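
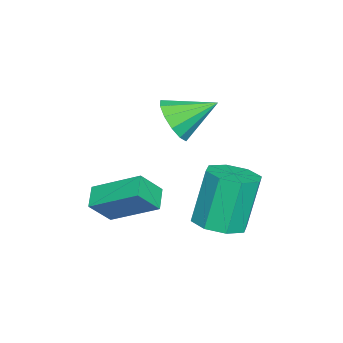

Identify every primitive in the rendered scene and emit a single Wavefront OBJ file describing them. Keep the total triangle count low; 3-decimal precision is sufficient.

v -2.362 -4.092 0.492
v -2.293 -2.45 1.407
v -2.917 -3.589 -0.367
v -2.848 -1.948 0.547
v -1.612 -3.912 0.113
v -1.543 -2.271 1.027
v -2.167 -3.41 -0.747
v -2.098 -1.768 0.168
v -3.387 -1.751 3.379
v -2.549 -1.54 3.547
v -3.853 -0.509 4.141
v -2.665 -1.321 3.118
v -3.011 -1.238 2.772
v -3.475 -1.318 2.618
v -3.912 -1.536 2.707
v -4.182 -1.822 3.008
v -4.199 -2.086 3.428
v -3.959 -2.243 3.832
v -3.537 -2.245 4.092
v -3.067 -2.089 4.126
v -2.699 -1.827 3.923
v -2.89 -0.129 -0.654
v -2.133 0.351 -0.499
v -2.713 0.63 1.469
v -3.47 0.149 1.314
v -2.663 0.75 -0.712
v -3.243 1.029 1.256
v -3.326 0.633 -0.89
v -3.906 0.912 1.077
v -3.734 0.07 -0.931
v -4.313 0.349 1.037
v -3.647 -0.61 -0.809
v -4.227 -0.331 1.159
v -3.117 -1.009 -0.596
v -3.697 -0.73 1.372
v -2.454 -0.892 -0.417
v -3.034 -0.613 1.55
v -2.047 -0.329 -0.377
v -2.626 -0.05 1.591
f 2 4 1
f 5 2 1
f 1 4 3
f 3 5 1
f 2 8 4
f 6 2 5
f 6 8 2
f 4 8 3
f 7 5 3
f 3 8 7
f 7 6 5
f 8 6 7
f 10 9 12
f 10 12 11
f 12 9 13
f 12 13 11
f 13 9 14
f 13 14 11
f 14 9 15
f 14 15 11
f 15 9 16
f 15 16 11
f 16 9 17
f 16 17 11
f 17 9 18
f 17 18 11
f 18 9 19
f 18 19 11
f 19 9 20
f 19 20 11
f 20 9 21
f 20 21 11
f 21 9 10
f 21 10 11
f 23 22 26
f 23 26 24
f 24 26 27
f 24 27 25
f 26 22 28
f 26 28 27
f 27 28 29
f 27 29 25
f 28 22 30
f 28 30 29
f 29 30 31
f 29 31 25
f 30 22 32
f 30 32 31
f 31 32 33
f 31 33 25
f 32 22 34
f 32 34 33
f 33 34 35
f 33 35 25
f 34 22 36
f 34 36 35
f 35 36 37
f 35 37 25
f 36 22 38
f 36 38 37
f 37 38 39
f 37 39 25
f 38 22 23
f 38 23 39
f 39 23 24
f 39 24 25



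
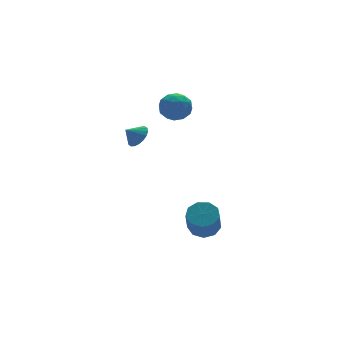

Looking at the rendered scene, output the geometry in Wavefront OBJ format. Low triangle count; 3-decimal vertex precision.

v -0.898 -3.39 -4.492
v -0.201 -2.879 -3.951
v -0.785 -3.778 -2.347
v -1.482 -4.29 -2.888
v -0.799 -2.52 -3.968
v -1.384 -3.42 -2.364
v -1.444 -2.569 -4.231
v -2.028 -3.469 -2.626
v -1.833 -3.002 -4.615
v -2.418 -3.902 -3.011
v -1.785 -3.617 -4.942
v -2.369 -4.516 -3.338
v -1.321 -4.125 -5.059
v -1.906 -5.025 -3.454
v -0.66 -4.29 -4.91
v -1.244 -5.189 -3.306
v -0.11 -4.033 -4.566
v -0.694 -4.933 -2.961
v 0.072 -3.476 -4.187
v -0.513 -4.376 -2.583
v -3.118 0.979 1.55
v -2.634 1.551 1.991
v -3.882 1.101 2.23
v -2.823 1.775 1.738
v -3.071 1.842 1.449
v -3.328 1.738 1.179
v -3.544 1.483 0.982
v -3.675 1.129 0.898
v -3.696 0.745 0.943
v -3.603 0.407 1.108
v -3.413 0.183 1.361
v -3.166 0.116 1.651
v -2.908 0.221 1.921
v -2.693 0.475 2.117
v -2.561 0.83 2.201
v -2.54 1.214 2.156
v -0.73 1.317 4.033
v 0.062 0.563 4.052
v -1.922 0.057 3.688
v -1.13 -0.697 3.707
v -1.428 -0.194 4.631
v -0.691 0.585 4.844
v -1.169 0.035 2.896
v -0.432 0.814 3.109
v -0.209 -0.229 3.349
v -0.369 -0.371 4.421
v -1.491 0.991 3.319
v -1.651 0.849 4.391
v -0.229 1.051 4.073
v -1.631 -0.431 3.667
v -1.806 -0.135 4.211
v -1.341 -0.578 4.222
v -0.672 1.064 4.538
v -0.206 0.621 4.549
v -1.082 0.175 4.89
v -1.654 -0.001 3.191
v -1.188 -0.444 3.202
v -0.519 1.198 3.518
v -0.054 0.755 3.529
v -0.778 0.445 2.85
v 0.077 0.142 3.67
v -0.624 -0.599 3.468
v -0.647 -0.169 2.991
v -0.214 0.289 3.116
v -0.017 0.059 4.301
v -0.718 -0.682 4.098
v -0.893 -0.387 4.641
v -0.46 0.071 4.767
v -0.177 -0.407 3.888
v -1.142 1.302 3.642
v -1.843 0.561 3.439
v -1.4 0.549 2.973
v -0.967 1.007 3.099
v -1.236 1.219 4.272
v -1.937 0.478 4.07
v -1.646 0.331 4.624
v -1.213 0.789 4.749
v -1.683 1.027 3.852
f 2 1 5
f 2 5 3
f 3 5 6
f 3 6 4
f 5 1 7
f 5 7 6
f 6 7 8
f 6 8 4
f 7 1 9
f 7 9 8
f 8 9 10
f 8 10 4
f 9 1 11
f 9 11 10
f 10 11 12
f 10 12 4
f 11 1 13
f 11 13 12
f 12 13 14
f 12 14 4
f 13 1 15
f 13 15 14
f 14 15 16
f 14 16 4
f 15 1 17
f 15 17 16
f 16 17 18
f 16 18 4
f 17 1 19
f 17 19 18
f 18 19 20
f 18 20 4
f 19 1 2
f 19 2 20
f 20 2 3
f 20 3 4
f 22 21 24
f 22 24 23
f 24 21 25
f 24 25 23
f 25 21 26
f 25 26 23
f 26 21 27
f 26 27 23
f 27 21 28
f 27 28 23
f 28 21 29
f 28 29 23
f 29 21 30
f 29 30 23
f 30 21 31
f 30 31 23
f 31 21 32
f 31 32 23
f 32 21 33
f 32 33 23
f 33 21 34
f 33 34 23
f 34 21 35
f 34 35 23
f 35 21 36
f 35 36 23
f 36 21 22
f 36 22 23
f 37 74 53
f 74 48 77
f 53 77 42
f 74 77 53
f 37 53 49
f 53 42 54
f 49 54 38
f 53 54 49
f 37 49 58
f 49 38 59
f 58 59 44
f 49 59 58
f 37 58 70
f 58 44 73
f 70 73 47
f 58 73 70
f 37 70 74
f 70 47 78
f 74 78 48
f 70 78 74
f 38 54 65
f 54 42 68
f 65 68 46
f 54 68 65
f 42 77 55
f 77 48 76
f 55 76 41
f 77 76 55
f 48 78 75
f 78 47 71
f 75 71 39
f 78 71 75
f 47 73 72
f 73 44 60
f 72 60 43
f 73 60 72
f 44 59 64
f 59 38 61
f 64 61 45
f 59 61 64
f 40 66 52
f 66 46 67
f 52 67 41
f 66 67 52
f 40 52 50
f 52 41 51
f 50 51 39
f 52 51 50
f 40 50 57
f 50 39 56
f 57 56 43
f 50 56 57
f 40 57 62
f 57 43 63
f 62 63 45
f 57 63 62
f 40 62 66
f 62 45 69
f 66 69 46
f 62 69 66
f 41 67 55
f 67 46 68
f 55 68 42
f 67 68 55
f 39 51 75
f 51 41 76
f 75 76 48
f 51 76 75
f 43 56 72
f 56 39 71
f 72 71 47
f 56 71 72
f 45 63 64
f 63 43 60
f 64 60 44
f 63 60 64
f 46 69 65
f 69 45 61
f 65 61 38
f 69 61 65



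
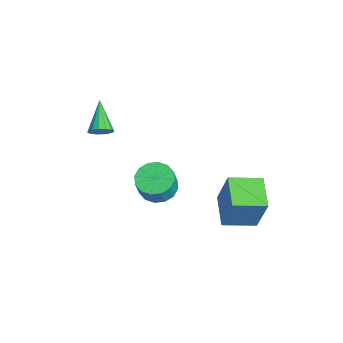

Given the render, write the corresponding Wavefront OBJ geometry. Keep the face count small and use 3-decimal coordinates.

v -1.315 2.817 -1.772
v -0.696 3.159 0.28
v -1.251 4.469 -2.068
v -0.632 4.812 -0.016
v 0.332 2.668 -2.244
v 0.951 3.011 -0.192
v 0.396 4.321 -2.54
v 1.015 4.663 -0.488
v -3.094 -2.291 2.461
v -2.744 -2.109 2.94
v -4.566 -2.089 3.459
v -2.815 -1.84 2.781
v -2.96 -1.691 2.536
v -3.141 -1.703 2.272
v -3.31 -1.873 2.058
v -3.42 -2.155 1.952
v -3.443 -2.473 1.982
v -3.373 -2.743 2.141
v -3.228 -2.892 2.386
v -3.047 -2.88 2.65
v -2.878 -2.71 2.864
v -2.768 -2.428 2.97
v -2.811 0.308 -1.927
v -2.001 -0.02 -2.324
v -1.539 -0.277 -1.169
v -2.349 0.052 -0.773
v -1.92 0.465 -2.249
v -1.458 0.208 -1.094
v -2.078 0.907 -2.087
v -1.616 0.65 -0.932
v -2.432 1.189 -1.883
v -1.97 0.933 -0.728
v -2.888 1.236 -1.691
v -2.426 0.979 -0.536
v -3.323 1.033 -1.562
v -2.862 0.776 -0.407
v -3.621 0.637 -1.531
v -3.159 0.38 -0.376
v -3.702 0.152 -1.606
v -3.24 -0.105 -0.451
v -3.544 -0.29 -1.768
v -3.082 -0.547 -0.613
v -3.19 -0.573 -1.972
v -2.728 -0.829 -0.817
v -2.734 -0.619 -2.164
v -2.272 -0.876 -1.009
v -2.298 -0.416 -2.293
v -1.837 -0.673 -1.138
f 2 4 1
f 5 2 1
f 1 4 3
f 3 5 1
f 2 8 4
f 6 2 5
f 6 8 2
f 4 8 3
f 7 5 3
f 3 8 7
f 7 6 5
f 8 6 7
f 10 9 12
f 10 12 11
f 12 9 13
f 12 13 11
f 13 9 14
f 13 14 11
f 14 9 15
f 14 15 11
f 15 9 16
f 15 16 11
f 16 9 17
f 16 17 11
f 17 9 18
f 17 18 11
f 18 9 19
f 18 19 11
f 19 9 20
f 19 20 11
f 20 9 21
f 20 21 11
f 21 9 22
f 21 22 11
f 22 9 10
f 22 10 11
f 24 23 27
f 24 27 25
f 25 27 28
f 25 28 26
f 27 23 29
f 27 29 28
f 28 29 30
f 28 30 26
f 29 23 31
f 29 31 30
f 30 31 32
f 30 32 26
f 31 23 33
f 31 33 32
f 32 33 34
f 32 34 26
f 33 23 35
f 33 35 34
f 34 35 36
f 34 36 26
f 35 23 37
f 35 37 36
f 36 37 38
f 36 38 26
f 37 23 39
f 37 39 38
f 38 39 40
f 38 40 26
f 39 23 41
f 39 41 40
f 40 41 42
f 40 42 26
f 41 23 43
f 41 43 42
f 42 43 44
f 42 44 26
f 43 23 45
f 43 45 44
f 44 45 46
f 44 46 26
f 45 23 47
f 45 47 46
f 46 47 48
f 46 48 26
f 47 23 24
f 47 24 48
f 48 24 25
f 48 25 26



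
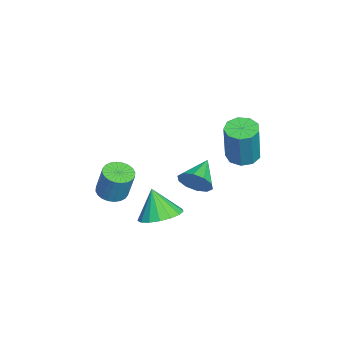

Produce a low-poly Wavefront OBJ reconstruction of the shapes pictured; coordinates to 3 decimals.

v -0.53 0.339 -2.922
v -0.155 0.71 -2.389
v -1.69 0.761 -2.398
v -0.213 0.997 -2.749
v -0.393 1.032 -3.175
v -0.625 0.802 -3.504
v -0.821 0.396 -3.611
v -0.906 -0.032 -3.454
v -0.847 -0.318 -3.094
v -0.668 -0.353 -2.668
v -0.436 -0.124 -2.339
v -0.24 0.283 -2.232
v -1.143 -2.979 -4.045
v -0.573 -3.309 -4.096
v -0.267 -2.99 -2.747
v -0.837 -2.661 -2.695
v -0.501 -3.072 -4.168
v -0.195 -2.753 -2.819
v -0.527 -2.822 -4.222
v -0.221 -2.503 -2.872
v -0.647 -2.595 -4.248
v -0.341 -2.276 -2.899
v -0.842 -2.427 -4.244
v -0.536 -2.108 -2.894
v -1.083 -2.343 -4.209
v -0.777 -2.024 -2.859
v -1.333 -2.356 -4.149
v -1.027 -2.037 -2.799
v -1.554 -2.464 -4.073
v -1.248 -2.145 -2.724
v -1.713 -2.65 -3.993
v -1.407 -2.331 -2.644
v -1.785 -2.887 -3.921
v -1.479 -2.568 -2.572
v -1.759 -3.137 -3.868
v -1.453 -2.818 -2.518
v -1.639 -3.364 -3.841
v -1.333 -3.045 -2.492
v -1.444 -3.532 -3.846
v -1.138 -3.213 -2.496
v -1.203 -3.616 -3.881
v -0.897 -3.297 -2.531
v -0.953 -3.603 -3.941
v -0.647 -3.284 -2.591
v -0.732 -3.495 -4.016
v -0.426 -3.176 -2.667
v -0.023 2.188 -0.837
v 0.438 1.71 -0.985
v 0.965 1.654 0.85
v 0.503 2.132 0.997
v 0.627 2.133 -1.026
v 1.154 2.077 0.809
v 0.513 2.581 -0.979
v 1.04 2.525 0.856
v 0.147 2.846 -0.866
v 0.674 2.789 0.969
v -0.298 2.802 -0.74
v 0.229 2.746 1.095
v -0.615 2.472 -0.659
v -0.088 2.415 1.176
v -0.655 2.008 -0.662
v -0.128 1.952 1.173
v -0.4 1.629 -0.747
v 0.127 1.573 1.088
v 0.032 1.511 -0.874
v 0.559 1.455 0.961
v -0.032 -0.971 -4.566
v 0.839 -0.924 -4.242
v -0.468 -1.349 -3.334
v 0.678 -0.515 -4.174
v 0.354 -0.21 -4.195
v -0.058 -0.08 -4.302
v -0.464 -0.154 -4.468
v -0.771 -0.415 -4.657
v -0.909 -0.803 -4.825
v -0.845 -1.23 -4.934
v -0.596 -1.598 -4.958
v -0.217 -1.822 -4.892
v 0.205 -1.851 -4.752
v 0.572 -1.679 -4.569
v 0.801 -1.344 -4.385
f 2 1 4
f 2 4 3
f 4 1 5
f 4 5 3
f 5 1 6
f 5 6 3
f 6 1 7
f 6 7 3
f 7 1 8
f 7 8 3
f 8 1 9
f 8 9 3
f 9 1 10
f 9 10 3
f 10 1 11
f 10 11 3
f 11 1 12
f 11 12 3
f 12 1 2
f 12 2 3
f 14 13 17
f 14 17 15
f 15 17 18
f 15 18 16
f 17 13 19
f 17 19 18
f 18 19 20
f 18 20 16
f 19 13 21
f 19 21 20
f 20 21 22
f 20 22 16
f 21 13 23
f 21 23 22
f 22 23 24
f 22 24 16
f 23 13 25
f 23 25 24
f 24 25 26
f 24 26 16
f 25 13 27
f 25 27 26
f 26 27 28
f 26 28 16
f 27 13 29
f 27 29 28
f 28 29 30
f 28 30 16
f 29 13 31
f 29 31 30
f 30 31 32
f 30 32 16
f 31 13 33
f 31 33 32
f 32 33 34
f 32 34 16
f 33 13 35
f 33 35 34
f 34 35 36
f 34 36 16
f 35 13 37
f 35 37 36
f 36 37 38
f 36 38 16
f 37 13 39
f 37 39 38
f 38 39 40
f 38 40 16
f 39 13 41
f 39 41 40
f 40 41 42
f 40 42 16
f 41 13 43
f 41 43 42
f 42 43 44
f 42 44 16
f 43 13 45
f 43 45 44
f 44 45 46
f 44 46 16
f 45 13 14
f 45 14 46
f 46 14 15
f 46 15 16
f 48 47 51
f 48 51 49
f 49 51 52
f 49 52 50
f 51 47 53
f 51 53 52
f 52 53 54
f 52 54 50
f 53 47 55
f 53 55 54
f 54 55 56
f 54 56 50
f 55 47 57
f 55 57 56
f 56 57 58
f 56 58 50
f 57 47 59
f 57 59 58
f 58 59 60
f 58 60 50
f 59 47 61
f 59 61 60
f 60 61 62
f 60 62 50
f 61 47 63
f 61 63 62
f 62 63 64
f 62 64 50
f 63 47 65
f 63 65 64
f 64 65 66
f 64 66 50
f 65 47 48
f 65 48 66
f 66 48 49
f 66 49 50
f 68 67 70
f 68 70 69
f 70 67 71
f 70 71 69
f 71 67 72
f 71 72 69
f 72 67 73
f 72 73 69
f 73 67 74
f 73 74 69
f 74 67 75
f 74 75 69
f 75 67 76
f 75 76 69
f 76 67 77
f 76 77 69
f 77 67 78
f 77 78 69
f 78 67 79
f 78 79 69
f 79 67 80
f 79 80 69
f 80 67 81
f 80 81 69
f 81 67 68
f 81 68 69



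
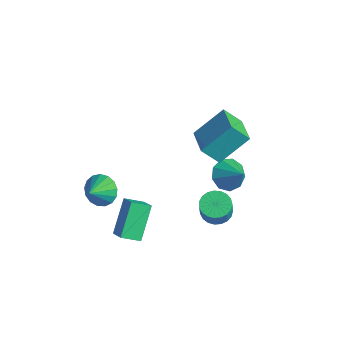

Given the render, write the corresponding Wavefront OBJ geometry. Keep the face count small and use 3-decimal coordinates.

v -1.463 2.729 -0.922
v -0.914 2.424 -1.524
v -0.457 2.791 -0.038
v -0.931 3.018 -1.547
v -1.196 3.478 -1.277
v -1.586 3.587 -0.841
v -1.919 3.294 -0.443
v -2.037 2.738 -0.269
v -1.887 2.177 -0.401
v -1.539 1.875 -0.776
v -1.154 1.972 -1.22
v -0.857 -2.84 -1.557
v -1.248 -3.626 -1.144
v -1.561 -1.793 -0.232
v -1.952 -2.578 0.182
v -0.068 -2.962 -1.042
v -0.459 -3.747 -0.628
v -0.772 -1.914 0.284
v -1.163 -2.7 0.697
v 0.711 0.472 -0.281
v 1.323 0.84 -0.373
v 1.641 0.557 0.609
v 1.029 0.188 0.701
v 1.142 1.048 -0.254
v 1.46 0.764 0.727
v 0.887 1.156 -0.141
v 1.205 0.872 0.841
v 0.602 1.145 -0.051
v 0.92 0.862 0.931
v 0.335 1.018 -0.001
v 0.653 0.735 0.98
v 0.134 0.797 0
v 0.452 0.514 0.982
v 0.032 0.52 -0.047
v 0.35 0.236 0.935
v 0.047 0.234 -0.134
v 0.365 -0.05 0.847
v 0.178 -0.011 -0.247
v 0.496 -0.294 0.734
v 0.4 -0.172 -0.366
v 0.718 -0.456 0.616
v 0.677 -0.222 -0.47
v 0.995 -0.506 0.512
v 0.959 -0.152 -0.541
v 1.277 -0.435 0.44
v 1.198 0.026 -0.567
v 1.516 -0.258 0.414
v 1.353 0.281 -0.544
v 1.671 -0.003 0.438
v 1.397 0.569 -0.475
v 1.715 0.285 0.506
v -4.014 -2.461 -1.154
v -3.729 -2.849 -1.854
v -3.686 -3.279 -0.566
v -3.411 -2.63 -1.728
v -3.23 -2.373 -1.47
v -3.229 -2.135 -1.14
v -3.408 -1.972 -0.813
v -3.726 -1.921 -0.564
v -4.11 -1.994 -0.45
v -4.472 -2.173 -0.498
v -4.729 -2.419 -0.696
v -4.822 -2.674 -0.999
v -4.731 -2.88 -1.337
v -4.475 -2.99 -1.634
v -4.113 -2.979 -1.82
v -0.343 0.374 3.309
v -0.004 1.724 4.527
v -1.764 0.997 3.013
v -1.425 2.348 4.231
v 0.125 1.032 2.449
v 0.464 2.383 3.667
v -1.296 1.656 2.153
v -0.957 3.006 3.371
f 2 1 4
f 2 4 3
f 4 1 5
f 4 5 3
f 5 1 6
f 5 6 3
f 6 1 7
f 6 7 3
f 7 1 8
f 7 8 3
f 8 1 9
f 8 9 3
f 9 1 10
f 9 10 3
f 10 1 11
f 10 11 3
f 11 1 2
f 11 2 3
f 13 15 12
f 16 13 12
f 12 15 14
f 14 16 12
f 13 19 15
f 17 13 16
f 17 19 13
f 15 19 14
f 18 16 14
f 14 19 18
f 18 17 16
f 19 17 18
f 21 20 24
f 21 24 22
f 22 24 25
f 22 25 23
f 24 20 26
f 24 26 25
f 25 26 27
f 25 27 23
f 26 20 28
f 26 28 27
f 27 28 29
f 27 29 23
f 28 20 30
f 28 30 29
f 29 30 31
f 29 31 23
f 30 20 32
f 30 32 31
f 31 32 33
f 31 33 23
f 32 20 34
f 32 34 33
f 33 34 35
f 33 35 23
f 34 20 36
f 34 36 35
f 35 36 37
f 35 37 23
f 36 20 38
f 36 38 37
f 37 38 39
f 37 39 23
f 38 20 40
f 38 40 39
f 39 40 41
f 39 41 23
f 40 20 42
f 40 42 41
f 41 42 43
f 41 43 23
f 42 20 44
f 42 44 43
f 43 44 45
f 43 45 23
f 44 20 46
f 44 46 45
f 45 46 47
f 45 47 23
f 46 20 48
f 46 48 47
f 47 48 49
f 47 49 23
f 48 20 50
f 48 50 49
f 49 50 51
f 49 51 23
f 50 20 21
f 50 21 51
f 51 21 22
f 51 22 23
f 53 52 55
f 53 55 54
f 55 52 56
f 55 56 54
f 56 52 57
f 56 57 54
f 57 52 58
f 57 58 54
f 58 52 59
f 58 59 54
f 59 52 60
f 59 60 54
f 60 52 61
f 60 61 54
f 61 52 62
f 61 62 54
f 62 52 63
f 62 63 54
f 63 52 64
f 63 64 54
f 64 52 65
f 64 65 54
f 65 52 66
f 65 66 54
f 66 52 53
f 66 53 54
f 68 70 67
f 71 68 67
f 67 70 69
f 69 71 67
f 68 74 70
f 72 68 71
f 72 74 68
f 70 74 69
f 73 71 69
f 69 74 73
f 73 72 71
f 74 72 73



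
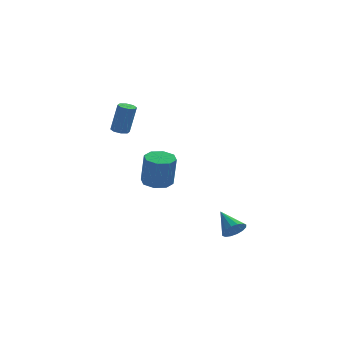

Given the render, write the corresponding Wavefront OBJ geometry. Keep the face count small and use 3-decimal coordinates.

v -1.849 1.842 2.798
v -1.469 2.185 2.707
v -1.07 2.201 4.452
v -1.451 1.858 4.542
v -1.817 2.361 2.785
v -1.419 2.377 4.53
v -2.185 2.233 2.87
v -1.786 2.249 4.615
v -2.355 1.876 2.913
v -1.957 1.892 4.658
v -2.23 1.499 2.888
v -1.831 1.515 4.633
v -1.881 1.323 2.81
v -1.483 1.339 4.555
v -1.514 1.451 2.725
v -1.115 1.467 4.47
v -1.343 1.808 2.682
v -0.945 1.824 4.427
v 0.319 3.034 -1.736
v 1.135 3.413 -1.751
v 1.277 3.186 0.16
v 0.461 2.806 0.176
v 0.632 3.874 -1.659
v 0.773 3.647 0.252
v -0.054 3.843 -1.612
v 0.087 3.616 0.299
v -0.522 3.338 -1.637
v -0.381 3.111 0.274
v -0.497 2.654 -1.72
v -0.355 2.427 0.191
v 0.007 2.193 -1.812
v 0.148 1.966 0.099
v 0.693 2.224 -1.859
v 0.834 1.997 0.052
v 1.161 2.729 -1.834
v 1.302 2.502 0.077
v 3.696 -1.323 -3.61
v 4.123 -1.522 -3.053
v 3.204 -0.077 -2.79
v 4.339 -1.296 -3.266
v 4.382 -1.078 -3.571
v 4.242 -0.925 -3.887
v 3.955 -0.879 -4.129
v 3.599 -0.951 -4.231
v 3.268 -1.123 -4.168
v 3.053 -1.349 -3.955
v 3.009 -1.567 -3.65
v 3.149 -1.72 -3.334
v 3.436 -1.766 -3.092
v 3.792 -1.694 -2.989
f 2 1 5
f 2 5 3
f 3 5 6
f 3 6 4
f 5 1 7
f 5 7 6
f 6 7 8
f 6 8 4
f 7 1 9
f 7 9 8
f 8 9 10
f 8 10 4
f 9 1 11
f 9 11 10
f 10 11 12
f 10 12 4
f 11 1 13
f 11 13 12
f 12 13 14
f 12 14 4
f 13 1 15
f 13 15 14
f 14 15 16
f 14 16 4
f 15 1 17
f 15 17 16
f 16 17 18
f 16 18 4
f 17 1 2
f 17 2 18
f 18 2 3
f 18 3 4
f 20 19 23
f 20 23 21
f 21 23 24
f 21 24 22
f 23 19 25
f 23 25 24
f 24 25 26
f 24 26 22
f 25 19 27
f 25 27 26
f 26 27 28
f 26 28 22
f 27 19 29
f 27 29 28
f 28 29 30
f 28 30 22
f 29 19 31
f 29 31 30
f 30 31 32
f 30 32 22
f 31 19 33
f 31 33 32
f 32 33 34
f 32 34 22
f 33 19 35
f 33 35 34
f 34 35 36
f 34 36 22
f 35 19 20
f 35 20 36
f 36 20 21
f 36 21 22
f 38 37 40
f 38 40 39
f 40 37 41
f 40 41 39
f 41 37 42
f 41 42 39
f 42 37 43
f 42 43 39
f 43 37 44
f 43 44 39
f 44 37 45
f 44 45 39
f 45 37 46
f 45 46 39
f 46 37 47
f 46 47 39
f 47 37 48
f 47 48 39
f 48 37 49
f 48 49 39
f 49 37 50
f 49 50 39
f 50 37 38
f 50 38 39



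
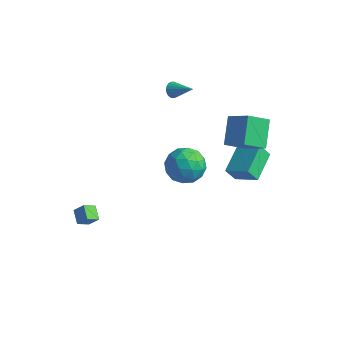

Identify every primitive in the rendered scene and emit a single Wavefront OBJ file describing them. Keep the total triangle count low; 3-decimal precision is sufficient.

v 2.577 -0.76 1.189
v 3.396 -1.376 1.79
v 1.244 -1.284 2.47
v 2.063 -1.9 3.071
v 2.108 -0.713 3.053
v 2.932 -0.389 2.26
v 1.708 -2.271 2
v 2.532 -1.947 1.207
v 2.859 -2.31 2.291
v 3.106 -1.347 2.941
v 1.534 -1.313 1.319
v 1.781 -0.35 1.969
v 3.104 -1.022 1.377
v 1.536 -1.638 2.883
v 1.563 -0.94 2.872
v 2.044 -1.302 3.225
v 2.831 -0.442 1.654
v 3.313 -0.804 2.007
v 2.555 -0.414 2.749
v 1.327 -1.856 2.253
v 1.809 -2.218 2.606
v 2.596 -1.358 1.035
v 3.077 -1.72 1.388
v 2.085 -2.246 1.511
v 3.27 -1.933 2.024
v 2.486 -2.241 2.778
v 2.277 -2.459 2.148
v 2.762 -2.269 1.682
v 3.415 -1.367 2.407
v 2.631 -1.675 3.16
v 2.657 -0.977 3.149
v 3.142 -0.787 2.684
v 3.099 -1.916 2.701
v 2.009 -0.985 1.1
v 1.225 -1.293 1.853
v 1.498 -1.873 1.576
v 1.983 -1.683 1.111
v 2.154 -0.419 1.482
v 1.37 -0.727 2.236
v 1.878 -0.391 2.578
v 2.363 -0.201 2.112
v 1.541 -0.744 1.559
v 4.078 2.282 -0.679
v 3.762 4.114 -0.091
v 2.631 2.28 -1.452
v 2.315 4.112 -0.863
v 4.525 2.628 -1.517
v 4.209 4.46 -0.928
v 3.078 2.626 -2.289
v 2.762 4.458 -1.701
v -2.512 -4.675 -3.139
v -3.145 -4.106 -2.763
v -2.209 -4.017 -3.622
v -2.842 -3.449 -3.246
v -1.958 -4.471 -2.514
v -2.591 -3.903 -2.138
v -1.655 -3.814 -2.997
v -2.288 -3.245 -2.621
v 4.236 1.513 2.608
v 3.651 2.849 3.73
v 2.804 1.8 1.521
v 2.22 3.136 2.643
v 5.02 2.504 1.837
v 4.436 3.84 2.959
v 3.589 2.791 0.75
v 3.004 4.127 1.872
v -1.444 3.241 2.981
v -1.223 2.924 2.604
v -0.116 3.219 3.779
v -1.173 3.129 2.527
v -1.17 3.353 2.529
v -1.215 3.558 2.609
v -1.299 3.709 2.753
v -1.408 3.778 2.936
v -1.524 3.755 3.127
v -1.625 3.642 3.293
v -1.696 3.461 3.405
v -1.722 3.241 3.443
v -1.701 3.022 3.402
v -1.635 2.84 3.287
v -1.536 2.728 3.12
v -1.422 2.704 2.928
v -1.311 2.773 2.746
f 1 38 17
f 38 12 41
f 17 41 6
f 38 41 17
f 1 17 13
f 17 6 18
f 13 18 2
f 17 18 13
f 1 13 22
f 13 2 23
f 22 23 8
f 13 23 22
f 1 22 34
f 22 8 37
f 34 37 11
f 22 37 34
f 1 34 38
f 34 11 42
f 38 42 12
f 34 42 38
f 2 18 29
f 18 6 32
f 29 32 10
f 18 32 29
f 6 41 19
f 41 12 40
f 19 40 5
f 41 40 19
f 12 42 39
f 42 11 35
f 39 35 3
f 42 35 39
f 11 37 36
f 37 8 24
f 36 24 7
f 37 24 36
f 8 23 28
f 23 2 25
f 28 25 9
f 23 25 28
f 4 30 16
f 30 10 31
f 16 31 5
f 30 31 16
f 4 16 14
f 16 5 15
f 14 15 3
f 16 15 14
f 4 14 21
f 14 3 20
f 21 20 7
f 14 20 21
f 4 21 26
f 21 7 27
f 26 27 9
f 21 27 26
f 4 26 30
f 26 9 33
f 30 33 10
f 26 33 30
f 5 31 19
f 31 10 32
f 19 32 6
f 31 32 19
f 3 15 39
f 15 5 40
f 39 40 12
f 15 40 39
f 7 20 36
f 20 3 35
f 36 35 11
f 20 35 36
f 9 27 28
f 27 7 24
f 28 24 8
f 27 24 28
f 10 33 29
f 33 9 25
f 29 25 2
f 33 25 29
f 44 46 43
f 47 44 43
f 43 46 45
f 45 47 43
f 44 50 46
f 48 44 47
f 48 50 44
f 46 50 45
f 49 47 45
f 45 50 49
f 49 48 47
f 50 48 49
f 52 54 51
f 55 52 51
f 51 54 53
f 53 55 51
f 52 58 54
f 56 52 55
f 56 58 52
f 54 58 53
f 57 55 53
f 53 58 57
f 57 56 55
f 58 56 57
f 60 62 59
f 63 60 59
f 59 62 61
f 61 63 59
f 60 66 62
f 64 60 63
f 64 66 60
f 62 66 61
f 65 63 61
f 61 66 65
f 65 64 63
f 66 64 65
f 68 67 70
f 68 70 69
f 70 67 71
f 70 71 69
f 71 67 72
f 71 72 69
f 72 67 73
f 72 73 69
f 73 67 74
f 73 74 69
f 74 67 75
f 74 75 69
f 75 67 76
f 75 76 69
f 76 67 77
f 76 77 69
f 77 67 78
f 77 78 69
f 78 67 79
f 78 79 69
f 79 67 80
f 79 80 69
f 80 67 81
f 80 81 69
f 81 67 82
f 81 82 69
f 82 67 83
f 82 83 69
f 83 67 68
f 83 68 69



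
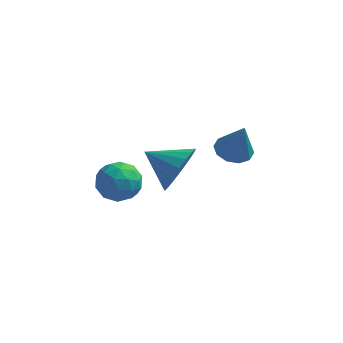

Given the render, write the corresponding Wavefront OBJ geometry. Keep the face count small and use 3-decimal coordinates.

v 2.014 3.118 -1.262
v 2.704 3.283 -1.433
v 2.446 2.802 0.182
v 2.502 3.66 -1.29
v 2.113 3.83 -1.136
v 1.686 3.728 -1.03
v 1.385 3.393 -1.013
v 1.323 2.953 -1.091
v 1.526 2.576 -1.234
v 1.914 2.406 -1.388
v 2.341 2.508 -1.493
v 2.643 2.843 -1.51
v -0.982 -0.531 -0.936
v -0.337 -1.083 -0.866
v -1.603 -1.117 0.146
v -0.958 -1.669 0.216
v -0.836 -0.846 0.397
v -0.452 -0.484 -0.271
v -1.488 -1.716 -0.449
v -1.104 -1.354 -1.117
v -0.65 -1.815 -0.564
v -0.247 -1.278 -0.041
v -1.693 -0.922 -0.679
v -1.29 -0.385 -0.156
v -0.605 -0.755 -0.996
v -1.335 -1.445 0.276
v -1.263 -0.961 0.382
v -0.884 -1.285 0.424
v -0.673 -0.403 -0.646
v -0.294 -0.728 -0.605
v -0.587 -0.588 0.137
v -1.646 -1.472 -0.115
v -1.267 -1.797 -0.074
v -1.056 -0.915 -1.144
v -0.677 -1.239 -1.102
v -1.353 -1.612 -0.857
v -0.41 -1.51 -0.777
v -0.775 -1.855 -0.141
v -1.086 -1.883 -0.532
v -0.861 -1.67 -0.925
v -0.173 -1.194 -0.47
v -0.538 -1.539 0.166
v -0.466 -1.055 0.272
v -0.24 -0.842 -0.121
v -0.357 -1.625 -0.293
v -1.402 -0.661 -0.886
v -1.767 -1.006 -0.25
v -1.7 -1.358 -0.599
v -1.474 -1.145 -0.992
v -1.165 -0.345 -0.579
v -1.53 -0.69 0.057
v -1.079 -0.53 0.205
v -0.854 -0.317 -0.188
v -1.583 -0.575 -0.427
v 0.538 1.277 -1.254
v 0.955 1.764 -0.436
v -0.778 1.483 -0.706
v 0.884 2.109 -0.736
v 0.744 2.29 -1.138
v 0.564 2.27 -1.564
v 0.378 2.053 -1.928
v 0.224 1.682 -2.159
v 0.132 1.232 -2.211
v 0.12 0.79 -2.073
v 0.191 0.445 -1.773
v 0.331 0.265 -1.37
v 0.512 0.285 -0.945
v 0.698 0.501 -0.58
v 0.852 0.872 -0.35
v 0.944 1.323 -0.298
f 2 1 4
f 2 4 3
f 4 1 5
f 4 5 3
f 5 1 6
f 5 6 3
f 6 1 7
f 6 7 3
f 7 1 8
f 7 8 3
f 8 1 9
f 8 9 3
f 9 1 10
f 9 10 3
f 10 1 11
f 10 11 3
f 11 1 12
f 11 12 3
f 12 1 2
f 12 2 3
f 13 50 29
f 50 24 53
f 29 53 18
f 50 53 29
f 13 29 25
f 29 18 30
f 25 30 14
f 29 30 25
f 13 25 34
f 25 14 35
f 34 35 20
f 25 35 34
f 13 34 46
f 34 20 49
f 46 49 23
f 34 49 46
f 13 46 50
f 46 23 54
f 50 54 24
f 46 54 50
f 14 30 41
f 30 18 44
f 41 44 22
f 30 44 41
f 18 53 31
f 53 24 52
f 31 52 17
f 53 52 31
f 24 54 51
f 54 23 47
f 51 47 15
f 54 47 51
f 23 49 48
f 49 20 36
f 48 36 19
f 49 36 48
f 20 35 40
f 35 14 37
f 40 37 21
f 35 37 40
f 16 42 28
f 42 22 43
f 28 43 17
f 42 43 28
f 16 28 26
f 28 17 27
f 26 27 15
f 28 27 26
f 16 26 33
f 26 15 32
f 33 32 19
f 26 32 33
f 16 33 38
f 33 19 39
f 38 39 21
f 33 39 38
f 16 38 42
f 38 21 45
f 42 45 22
f 38 45 42
f 17 43 31
f 43 22 44
f 31 44 18
f 43 44 31
f 15 27 51
f 27 17 52
f 51 52 24
f 27 52 51
f 19 32 48
f 32 15 47
f 48 47 23
f 32 47 48
f 21 39 40
f 39 19 36
f 40 36 20
f 39 36 40
f 22 45 41
f 45 21 37
f 41 37 14
f 45 37 41
f 56 55 58
f 56 58 57
f 58 55 59
f 58 59 57
f 59 55 60
f 59 60 57
f 60 55 61
f 60 61 57
f 61 55 62
f 61 62 57
f 62 55 63
f 62 63 57
f 63 55 64
f 63 64 57
f 64 55 65
f 64 65 57
f 65 55 66
f 65 66 57
f 66 55 67
f 66 67 57
f 67 55 68
f 67 68 57
f 68 55 69
f 68 69 57
f 69 55 70
f 69 70 57
f 70 55 56
f 70 56 57



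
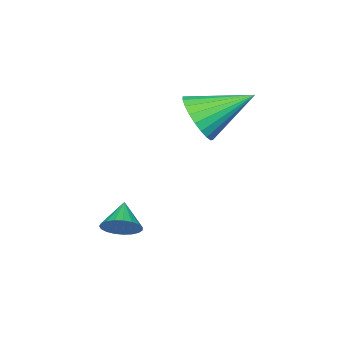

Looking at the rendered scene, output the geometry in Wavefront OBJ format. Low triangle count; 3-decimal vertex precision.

v -2.564 -2.357 3.319
v -1.829 -1.867 3.575
v -3.696 -1.143 4.241
v -1.913 -1.709 3.264
v -2.097 -1.65 2.961
v -2.351 -1.699 2.712
v -2.638 -1.848 2.556
v -2.914 -2.075 2.516
v -3.136 -2.344 2.599
v -3.271 -2.616 2.791
v -3.298 -2.848 3.063
v -3.214 -3.006 3.374
v -3.03 -3.065 3.677
v -2.776 -3.016 3.925
v -2.489 -2.867 4.081
v -2.213 -2.64 4.121
v -1.991 -2.37 4.039
v -1.856 -2.099 3.847
v 0.433 -2.723 -0.085
v 0.801 -2.647 0.42
v -0.253 -3.197 0.485
v 0.655 -2.429 0.426
v 0.471 -2.262 0.343
v 0.28 -2.175 0.186
v 0.115 -2.183 -0.018
v 0.006 -2.284 -0.233
v -0.03 -2.461 -0.423
v 0.014 -2.683 -0.555
v 0.131 -2.912 -0.605
v 0.299 -3.109 -0.566
v 0.491 -3.238 -0.443
v 0.673 -3.279 -0.259
v 0.813 -3.224 -0.044
v 0.887 -3.082 0.163
v 0.883 -2.878 0.327
f 2 1 4
f 2 4 3
f 4 1 5
f 4 5 3
f 5 1 6
f 5 6 3
f 6 1 7
f 6 7 3
f 7 1 8
f 7 8 3
f 8 1 9
f 8 9 3
f 9 1 10
f 9 10 3
f 10 1 11
f 10 11 3
f 11 1 12
f 11 12 3
f 12 1 13
f 12 13 3
f 13 1 14
f 13 14 3
f 14 1 15
f 14 15 3
f 15 1 16
f 15 16 3
f 16 1 17
f 16 17 3
f 17 1 18
f 17 18 3
f 18 1 2
f 18 2 3
f 20 19 22
f 20 22 21
f 22 19 23
f 22 23 21
f 23 19 24
f 23 24 21
f 24 19 25
f 24 25 21
f 25 19 26
f 25 26 21
f 26 19 27
f 26 27 21
f 27 19 28
f 27 28 21
f 28 19 29
f 28 29 21
f 29 19 30
f 29 30 21
f 30 19 31
f 30 31 21
f 31 19 32
f 31 32 21
f 32 19 33
f 32 33 21
f 33 19 34
f 33 34 21
f 34 19 35
f 34 35 21
f 35 19 20
f 35 20 21



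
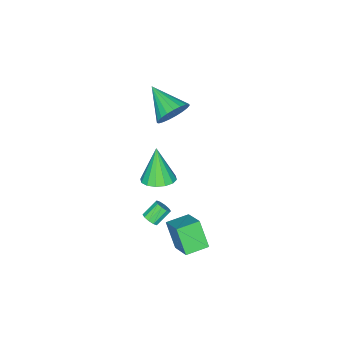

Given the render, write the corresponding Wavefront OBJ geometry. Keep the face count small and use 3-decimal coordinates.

v -3.746 -2.767 2.875
v -3.337 -2.401 3.77
v -4.174 -4.613 3.825
v -3.756 -2.285 3.808
v -4.173 -2.252 3.684
v -4.517 -2.308 3.42
v -4.727 -2.443 3.062
v -4.767 -2.635 2.672
v -4.631 -2.849 2.316
v -4.342 -3.049 2.058
v -3.95 -3.201 1.941
v -3.522 -3.277 1.985
v -3.133 -3.265 2.183
v -2.85 -3.167 2.501
v -2.722 -3 2.883
v -2.771 -2.793 3.264
v -2.989 -2.581 3.578
v 1.185 2.846 -0.416
v 0.888 1.992 0.964
v 1.887 4.11 0.517
v 1.59 3.256 1.897
v 2.33 2.284 -0.517
v 2.033 1.43 0.863
v 3.032 3.548 0.416
v 2.735 2.694 1.796
v 2.458 0.745 1.008
v 2.802 0.931 1.319
v 2.046 1.182 2.004
v 1.702 0.995 1.692
v 2.708 1.159 1.132
v 1.953 1.41 1.817
v 2.519 1.229 0.898
v 1.764 1.479 1.583
v 2.307 1.113 0.706
v 1.551 1.364 1.39
v 2.152 0.857 0.629
v 1.396 1.108 1.313
v 2.114 0.558 0.696
v 1.358 0.809 1.381
v 2.207 0.33 0.883
v 1.452 0.581 1.568
v 2.396 0.261 1.117
v 1.641 0.511 1.802
v 2.609 0.376 1.31
v 1.853 0.627 1.994
v 2.764 0.632 1.387
v 2.008 0.883 2.071
v 0.964 0.081 2.801
v 1.731 0.532 3.105
v 0.496 -0.441 4.759
v 1.378 0.867 3.109
v 0.914 0.991 3.031
v 0.463 0.871 2.891
v 0.147 0.54 2.727
v 0.05 0.085 2.583
v 0.198 -0.37 2.497
v 0.551 -0.705 2.493
v 1.015 -0.829 2.571
v 1.465 -0.709 2.71
v 1.782 -0.378 2.874
v 1.879 0.077 3.019
f 2 1 4
f 2 4 3
f 4 1 5
f 4 5 3
f 5 1 6
f 5 6 3
f 6 1 7
f 6 7 3
f 7 1 8
f 7 8 3
f 8 1 9
f 8 9 3
f 9 1 10
f 9 10 3
f 10 1 11
f 10 11 3
f 11 1 12
f 11 12 3
f 12 1 13
f 12 13 3
f 13 1 14
f 13 14 3
f 14 1 15
f 14 15 3
f 15 1 16
f 15 16 3
f 16 1 17
f 16 17 3
f 17 1 2
f 17 2 3
f 19 21 18
f 22 19 18
f 18 21 20
f 20 22 18
f 19 25 21
f 23 19 22
f 23 25 19
f 21 25 20
f 24 22 20
f 20 25 24
f 24 23 22
f 25 23 24
f 27 26 30
f 27 30 28
f 28 30 31
f 28 31 29
f 30 26 32
f 30 32 31
f 31 32 33
f 31 33 29
f 32 26 34
f 32 34 33
f 33 34 35
f 33 35 29
f 34 26 36
f 34 36 35
f 35 36 37
f 35 37 29
f 36 26 38
f 36 38 37
f 37 38 39
f 37 39 29
f 38 26 40
f 38 40 39
f 39 40 41
f 39 41 29
f 40 26 42
f 40 42 41
f 41 42 43
f 41 43 29
f 42 26 44
f 42 44 43
f 43 44 45
f 43 45 29
f 44 26 46
f 44 46 45
f 45 46 47
f 45 47 29
f 46 26 27
f 46 27 47
f 47 27 28
f 47 28 29
f 49 48 51
f 49 51 50
f 51 48 52
f 51 52 50
f 52 48 53
f 52 53 50
f 53 48 54
f 53 54 50
f 54 48 55
f 54 55 50
f 55 48 56
f 55 56 50
f 56 48 57
f 56 57 50
f 57 48 58
f 57 58 50
f 58 48 59
f 58 59 50
f 59 48 60
f 59 60 50
f 60 48 61
f 60 61 50
f 61 48 49
f 61 49 50



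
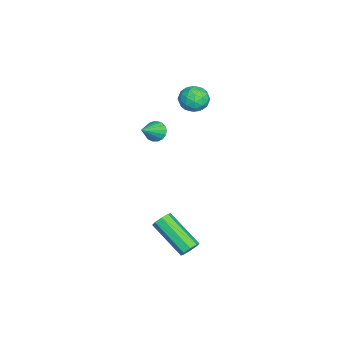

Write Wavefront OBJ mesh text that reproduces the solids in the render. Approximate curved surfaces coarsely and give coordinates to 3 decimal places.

v -2.283 3.979 3.496
v -1.812 3.376 3.232
v -3.308 3.164 3.528
v -2.837 2.561 3.264
v -2.732 2.86 4.009
v -2.098 3.364 3.989
v -3.022 3.176 2.771
v -2.388 3.68 2.751
v -2.268 2.88 2.784
v -2.089 2.685 3.549
v -3.031 3.855 3.211
v -2.852 3.66 3.976
v -1.958 3.749 3.361
v -3.162 2.791 3.399
v -3.101 2.967 3.837
v -2.823 2.612 3.682
v -2.126 3.742 3.806
v -1.849 3.388 3.651
v -2.39 3.085 4.108
v -3.271 3.152 3.109
v -2.994 2.798 2.954
v -2.297 3.928 3.078
v -2.019 3.573 2.923
v -2.73 3.455 2.652
v -1.949 3.103 2.943
v -2.551 2.624 2.962
v -2.66 2.985 2.672
v -2.287 3.281 2.66
v -1.843 2.989 3.392
v -2.446 2.509 3.411
v -2.384 2.685 3.849
v -2.012 2.982 3.837
v -2.112 2.697 3.129
v -2.674 4.031 3.349
v -3.277 3.551 3.368
v -3.108 3.558 2.923
v -2.736 3.855 2.911
v -2.569 3.916 3.798
v -3.171 3.437 3.817
v -2.833 3.259 4.1
v -2.46 3.555 4.088
v -3.008 3.843 3.631
v 0.894 1.893 3.435
v 1.214 1.797 2.961
v 1.946 1.387 4.245
v 1.281 2.056 3.035
v 1.26 2.277 3.201
v 1.155 2.411 3.42
v 0.99 2.426 3.643
v 0.803 2.318 3.819
v 0.638 2.113 3.906
v 0.531 1.858 3.885
v 0.507 1.611 3.762
v 0.572 1.428 3.563
v 0.711 1.352 3.335
v 0.892 1.399 3.13
v 1.074 1.56 2.995
v 4.032 3.874 -2.262
v 4.327 3.489 -2.475
v 3.262 2.041 -1.332
v 2.968 2.426 -1.118
v 4.489 3.638 -2.135
v 3.425 2.19 -0.992
v 4.384 3.925 -1.869
v 3.32 2.477 -0.726
v 4.073 4.183 -1.833
v 3.008 2.735 -0.689
v 3.738 4.259 -2.048
v 2.673 2.811 -0.905
v 3.575 4.11 -2.388
v 2.511 2.662 -1.245
v 3.68 3.823 -2.654
v 2.616 2.375 -1.511
v 3.992 3.565 -2.691
v 2.927 2.117 -1.547
f 1 38 17
f 38 12 41
f 17 41 6
f 38 41 17
f 1 17 13
f 17 6 18
f 13 18 2
f 17 18 13
f 1 13 22
f 13 2 23
f 22 23 8
f 13 23 22
f 1 22 34
f 22 8 37
f 34 37 11
f 22 37 34
f 1 34 38
f 34 11 42
f 38 42 12
f 34 42 38
f 2 18 29
f 18 6 32
f 29 32 10
f 18 32 29
f 6 41 19
f 41 12 40
f 19 40 5
f 41 40 19
f 12 42 39
f 42 11 35
f 39 35 3
f 42 35 39
f 11 37 36
f 37 8 24
f 36 24 7
f 37 24 36
f 8 23 28
f 23 2 25
f 28 25 9
f 23 25 28
f 4 30 16
f 30 10 31
f 16 31 5
f 30 31 16
f 4 16 14
f 16 5 15
f 14 15 3
f 16 15 14
f 4 14 21
f 14 3 20
f 21 20 7
f 14 20 21
f 4 21 26
f 21 7 27
f 26 27 9
f 21 27 26
f 4 26 30
f 26 9 33
f 30 33 10
f 26 33 30
f 5 31 19
f 31 10 32
f 19 32 6
f 31 32 19
f 3 15 39
f 15 5 40
f 39 40 12
f 15 40 39
f 7 20 36
f 20 3 35
f 36 35 11
f 20 35 36
f 9 27 28
f 27 7 24
f 28 24 8
f 27 24 28
f 10 33 29
f 33 9 25
f 29 25 2
f 33 25 29
f 44 43 46
f 44 46 45
f 46 43 47
f 46 47 45
f 47 43 48
f 47 48 45
f 48 43 49
f 48 49 45
f 49 43 50
f 49 50 45
f 50 43 51
f 50 51 45
f 51 43 52
f 51 52 45
f 52 43 53
f 52 53 45
f 53 43 54
f 53 54 45
f 54 43 55
f 54 55 45
f 55 43 56
f 55 56 45
f 56 43 57
f 56 57 45
f 57 43 44
f 57 44 45
f 59 58 62
f 59 62 60
f 60 62 63
f 60 63 61
f 62 58 64
f 62 64 63
f 63 64 65
f 63 65 61
f 64 58 66
f 64 66 65
f 65 66 67
f 65 67 61
f 66 58 68
f 66 68 67
f 67 68 69
f 67 69 61
f 68 58 70
f 68 70 69
f 69 70 71
f 69 71 61
f 70 58 72
f 70 72 71
f 71 72 73
f 71 73 61
f 72 58 74
f 72 74 73
f 73 74 75
f 73 75 61
f 74 58 59
f 74 59 75
f 75 59 60
f 75 60 61



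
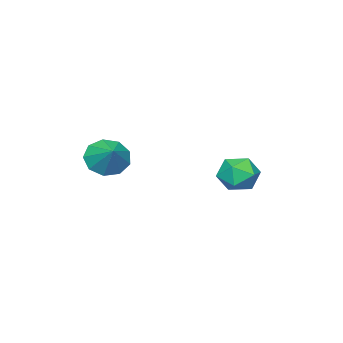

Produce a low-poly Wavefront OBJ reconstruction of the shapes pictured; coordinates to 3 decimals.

v 1.912 -2.851 -1.917
v 2.731 -3.108 -2.368
v 2.628 -1.929 -1.143
v 2.44 -2.608 -2.694
v 1.902 -2.222 -2.656
v 1.368 -2.13 -2.272
v 1.089 -2.375 -1.722
v 1.195 -2.843 -1.264
v 1.637 -3.314 -1.111
v 2.207 -3.569 -1.335
v 2.639 -3.487 -1.832
v -3.036 0.768 -3.513
v -2.379 0.231 -4.06
v -4.021 -0.531 -3.42
v -3.364 -1.068 -3.967
v -3.128 -0.788 -3.026
v -2.519 0.015 -3.084
v -3.881 -0.315 -4.396
v -3.272 0.488 -4.454
v -2.901 -0.439 -4.605
v -2.436 -0.731 -3.759
v -3.964 0.431 -3.721
v -3.499 0.139 -2.875
f 2 1 4
f 2 4 3
f 4 1 5
f 4 5 3
f 5 1 6
f 5 6 3
f 6 1 7
f 6 7 3
f 7 1 8
f 7 8 3
f 8 1 9
f 8 9 3
f 9 1 10
f 9 10 3
f 10 1 11
f 10 11 3
f 11 1 2
f 11 2 3
f 12 23 17
f 12 17 13
f 12 13 19
f 12 19 22
f 12 22 23
f 13 17 21
f 17 23 16
f 23 22 14
f 22 19 18
f 19 13 20
f 15 21 16
f 15 16 14
f 15 14 18
f 15 18 20
f 15 20 21
f 16 21 17
f 14 16 23
f 18 14 22
f 20 18 19
f 21 20 13



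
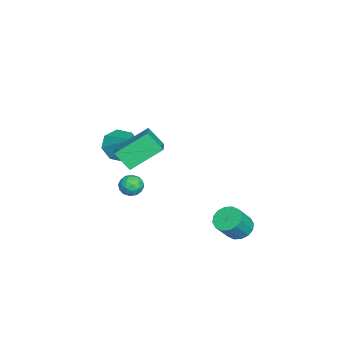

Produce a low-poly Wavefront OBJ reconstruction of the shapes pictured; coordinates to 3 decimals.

v 2.24 -1.753 0.422
v 2.02 -2.526 1.3
v 1.53 -0.314 1.512
v 1.31 -1.087 2.39
v 4.11 -1.413 1.19
v 3.89 -2.186 2.068
v 3.4 0.026 2.28
v 3.18 -0.747 3.158
v -0.804 -2.86 -0.256
v -0.008 -3.241 -0.747
v 0.344 -2.02 0.956
v -0.222 -2.551 -1.022
v -0.778 -2.043 -0.848
v -1.349 -2.013 -0.328
v -1.601 -2.48 0.234
v -1.386 -3.169 0.509
v -0.831 -3.678 0.336
v -0.26 -3.708 -0.184
v 2.42 -1.445 -1.592
v 2.791 -1.609 -1.081
v 1.589 -1.911 -1.139
v 1.96 -2.075 -0.628
v 1.807 -1.45 -0.733
v 2.321 -1.162 -1.013
v 2.059 -2.358 -1.207
v 2.573 -2.07 -1.487
v 2.567 -2.173 -0.843
v 2.412 -1.612 -0.55
v 1.968 -1.908 -1.67
v 1.813 -1.347 -1.377
v 2.678 -1.486 -1.376
v 1.702 -2.034 -0.844
v 1.612 -1.667 -0.906
v 1.83 -1.763 -0.605
v 2.402 -1.223 -1.336
v 2.62 -1.319 -1.036
v 2.042 -1.226 -0.832
v 1.76 -2.201 -1.184
v 1.978 -2.297 -0.884
v 2.55 -1.757 -1.615
v 2.768 -1.853 -1.314
v 2.338 -2.294 -1.388
v 2.765 -1.914 -0.936
v 2.276 -2.188 -0.67
v 2.335 -2.354 -1.01
v 2.637 -2.185 -1.174
v 2.673 -1.584 -0.764
v 2.185 -1.858 -0.498
v 2.095 -1.491 -0.56
v 2.397 -1.321 -0.724
v 2.542 -1.916 -0.624
v 2.195 -1.662 -1.722
v 1.707 -1.936 -1.456
v 1.983 -2.199 -1.496
v 2.285 -2.029 -1.66
v 2.104 -1.332 -1.55
v 1.615 -1.606 -1.284
v 1.743 -1.335 -1.046
v 2.045 -1.166 -1.21
v 1.838 -1.604 -1.596
v 3.046 3.529 -2.872
v 3.386 3.043 -3.331
v 4.114 2.566 -2.287
v 3.774 3.051 -1.828
v 3.607 3.362 -3.34
v 4.336 2.884 -2.296
v 3.678 3.725 -3.224
v 4.407 3.248 -2.179
v 3.58 4.036 -3.013
v 4.309 3.559 -1.969
v 3.338 4.211 -2.765
v 4.067 3.734 -1.72
v 3.018 4.203 -2.545
v 3.747 3.726 -1.501
v 2.706 4.014 -2.413
v 3.434 3.537 -1.369
v 2.484 3.696 -2.404
v 3.213 3.218 -1.36
v 2.413 3.332 -2.521
v 3.142 2.855 -1.476
v 2.511 3.021 -2.731
v 3.24 2.544 -1.687
v 2.753 2.846 -2.98
v 3.482 2.369 -1.935
v 3.073 2.854 -3.199
v 3.802 2.377 -2.155
f 2 4 1
f 5 2 1
f 1 4 3
f 3 5 1
f 2 8 4
f 6 2 5
f 6 8 2
f 4 8 3
f 7 5 3
f 3 8 7
f 7 6 5
f 8 6 7
f 10 9 12
f 10 12 11
f 12 9 13
f 12 13 11
f 13 9 14
f 13 14 11
f 14 9 15
f 14 15 11
f 15 9 16
f 15 16 11
f 16 9 17
f 16 17 11
f 17 9 18
f 17 18 11
f 18 9 10
f 18 10 11
f 19 56 35
f 56 30 59
f 35 59 24
f 56 59 35
f 19 35 31
f 35 24 36
f 31 36 20
f 35 36 31
f 19 31 40
f 31 20 41
f 40 41 26
f 31 41 40
f 19 40 52
f 40 26 55
f 52 55 29
f 40 55 52
f 19 52 56
f 52 29 60
f 56 60 30
f 52 60 56
f 20 36 47
f 36 24 50
f 47 50 28
f 36 50 47
f 24 59 37
f 59 30 58
f 37 58 23
f 59 58 37
f 30 60 57
f 60 29 53
f 57 53 21
f 60 53 57
f 29 55 54
f 55 26 42
f 54 42 25
f 55 42 54
f 26 41 46
f 41 20 43
f 46 43 27
f 41 43 46
f 22 48 34
f 48 28 49
f 34 49 23
f 48 49 34
f 22 34 32
f 34 23 33
f 32 33 21
f 34 33 32
f 22 32 39
f 32 21 38
f 39 38 25
f 32 38 39
f 22 39 44
f 39 25 45
f 44 45 27
f 39 45 44
f 22 44 48
f 44 27 51
f 48 51 28
f 44 51 48
f 23 49 37
f 49 28 50
f 37 50 24
f 49 50 37
f 21 33 57
f 33 23 58
f 57 58 30
f 33 58 57
f 25 38 54
f 38 21 53
f 54 53 29
f 38 53 54
f 27 45 46
f 45 25 42
f 46 42 26
f 45 42 46
f 28 51 47
f 51 27 43
f 47 43 20
f 51 43 47
f 62 61 65
f 62 65 63
f 63 65 66
f 63 66 64
f 65 61 67
f 65 67 66
f 66 67 68
f 66 68 64
f 67 61 69
f 67 69 68
f 68 69 70
f 68 70 64
f 69 61 71
f 69 71 70
f 70 71 72
f 70 72 64
f 71 61 73
f 71 73 72
f 72 73 74
f 72 74 64
f 73 61 75
f 73 75 74
f 74 75 76
f 74 76 64
f 75 61 77
f 75 77 76
f 76 77 78
f 76 78 64
f 77 61 79
f 77 79 78
f 78 79 80
f 78 80 64
f 79 61 81
f 79 81 80
f 80 81 82
f 80 82 64
f 81 61 83
f 81 83 82
f 82 83 84
f 82 84 64
f 83 61 85
f 83 85 84
f 84 85 86
f 84 86 64
f 85 61 62
f 85 62 86
f 86 62 63
f 86 63 64



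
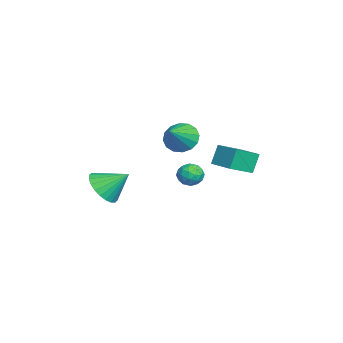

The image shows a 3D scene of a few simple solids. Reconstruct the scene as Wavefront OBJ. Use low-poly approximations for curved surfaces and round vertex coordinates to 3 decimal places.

v -3.932 1.897 -3.688
v -3.343 1.433 -3.481
v -4.617 0.887 -3.999
v -4.028 0.423 -3.792
v -4.419 0.822 -3.25
v -3.995 1.446 -3.058
v -3.965 0.874 -4.422
v -3.541 1.498 -4.23
v -3.363 0.801 -3.935
v -3.644 0.768 -3.21
v -4.316 1.552 -4.27
v -4.597 1.519 -3.545
v -3.577 1.753 -3.557
v -4.383 0.567 -3.923
v -4.613 0.801 -3.604
v -4.266 0.528 -3.482
v -3.961 1.761 -3.309
v -3.615 1.488 -3.187
v -4.247 1.129 -3.051
v -4.345 0.832 -4.293
v -3.999 0.559 -4.171
v -3.694 1.792 -3.998
v -3.347 1.519 -3.876
v -3.713 1.191 -4.429
v -3.243 1.109 -3.702
v -3.646 0.516 -3.885
v -3.608 0.781 -4.255
v -3.359 1.148 -4.143
v -3.408 1.09 -3.276
v -3.811 0.497 -3.459
v -4.04 0.731 -3.14
v -3.791 1.098 -3.027
v -3.42 0.719 -3.543
v -4.149 1.823 -4.021
v -4.552 1.23 -4.204
v -4.169 1.222 -4.453
v -3.92 1.589 -4.34
v -4.314 1.804 -3.595
v -4.717 1.211 -3.778
v -4.601 1.172 -3.337
v -4.352 1.539 -3.225
v -4.54 1.601 -3.937
v 0.158 2.217 -1.035
v -0.276 2.546 0.057
v -0.667 3.359 -1.706
v -1.1 3.688 -0.614
v 1.26 3.112 -0.866
v 0.827 3.441 0.226
v 0.436 4.254 -1.537
v 0.002 4.583 -0.445
v -1.073 0.724 0.203
v -0.479 0.814 -0.545
v 0.313 0.156 1.237
v -0.467 1.256 -0.318
v -0.618 1.555 0.049
v -0.891 1.632 0.457
v -1.212 1.465 0.797
v -1.497 1.1 0.978
v -1.668 0.634 0.952
v -1.679 0.192 0.725
v -1.529 -0.107 0.358
v -1.256 -0.184 -0.051
v -0.934 -0.017 -0.391
v -0.65 0.348 -0.572
v 2.534 -2.951 -1.619
v 3.599 -3.051 -1.655
v 2.686 -1.709 -0.621
v 3.531 -2.788 -1.972
v 3.312 -2.55 -2.236
v 2.974 -2.373 -2.405
v 2.569 -2.283 -2.455
v 2.159 -2.296 -2.377
v 1.806 -2.408 -2.184
v 1.564 -2.603 -1.905
v 1.47 -2.85 -1.583
v 1.538 -3.113 -1.265
v 1.757 -3.352 -1.002
v 2.095 -3.529 -0.833
v 2.5 -3.618 -0.783
v 2.91 -3.606 -0.861
v 3.263 -3.494 -1.054
v 3.505 -3.299 -1.333
f 1 38 17
f 38 12 41
f 17 41 6
f 38 41 17
f 1 17 13
f 17 6 18
f 13 18 2
f 17 18 13
f 1 13 22
f 13 2 23
f 22 23 8
f 13 23 22
f 1 22 34
f 22 8 37
f 34 37 11
f 22 37 34
f 1 34 38
f 34 11 42
f 38 42 12
f 34 42 38
f 2 18 29
f 18 6 32
f 29 32 10
f 18 32 29
f 6 41 19
f 41 12 40
f 19 40 5
f 41 40 19
f 12 42 39
f 42 11 35
f 39 35 3
f 42 35 39
f 11 37 36
f 37 8 24
f 36 24 7
f 37 24 36
f 8 23 28
f 23 2 25
f 28 25 9
f 23 25 28
f 4 30 16
f 30 10 31
f 16 31 5
f 30 31 16
f 4 16 14
f 16 5 15
f 14 15 3
f 16 15 14
f 4 14 21
f 14 3 20
f 21 20 7
f 14 20 21
f 4 21 26
f 21 7 27
f 26 27 9
f 21 27 26
f 4 26 30
f 26 9 33
f 30 33 10
f 26 33 30
f 5 31 19
f 31 10 32
f 19 32 6
f 31 32 19
f 3 15 39
f 15 5 40
f 39 40 12
f 15 40 39
f 7 20 36
f 20 3 35
f 36 35 11
f 20 35 36
f 9 27 28
f 27 7 24
f 28 24 8
f 27 24 28
f 10 33 29
f 33 9 25
f 29 25 2
f 33 25 29
f 44 46 43
f 47 44 43
f 43 46 45
f 45 47 43
f 44 50 46
f 48 44 47
f 48 50 44
f 46 50 45
f 49 47 45
f 45 50 49
f 49 48 47
f 50 48 49
f 52 51 54
f 52 54 53
f 54 51 55
f 54 55 53
f 55 51 56
f 55 56 53
f 56 51 57
f 56 57 53
f 57 51 58
f 57 58 53
f 58 51 59
f 58 59 53
f 59 51 60
f 59 60 53
f 60 51 61
f 60 61 53
f 61 51 62
f 61 62 53
f 62 51 63
f 62 63 53
f 63 51 64
f 63 64 53
f 64 51 52
f 64 52 53
f 66 65 68
f 66 68 67
f 68 65 69
f 68 69 67
f 69 65 70
f 69 70 67
f 70 65 71
f 70 71 67
f 71 65 72
f 71 72 67
f 72 65 73
f 72 73 67
f 73 65 74
f 73 74 67
f 74 65 75
f 74 75 67
f 75 65 76
f 75 76 67
f 76 65 77
f 76 77 67
f 77 65 78
f 77 78 67
f 78 65 79
f 78 79 67
f 79 65 80
f 79 80 67
f 80 65 81
f 80 81 67
f 81 65 82
f 81 82 67
f 82 65 66
f 82 66 67



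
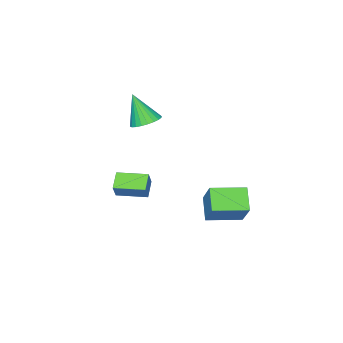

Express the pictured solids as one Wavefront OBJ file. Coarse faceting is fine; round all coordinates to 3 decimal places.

v -0.609 -2.861 2.621
v 0.129 -2.441 2.756
v -0.471 -3.659 4.339
v -0.094 -2.221 2.876
v -0.396 -2.099 2.957
v -0.73 -2.092 2.987
v -1.046 -2.203 2.962
v -1.295 -2.414 2.884
v -1.44 -2.692 2.766
v -1.459 -2.997 2.626
v -1.348 -3.281 2.485
v -1.124 -3.5 2.365
v -0.823 -3.623 2.284
v -0.489 -3.629 2.254
v -0.173 -3.519 2.28
v 0.076 -3.308 2.358
v 0.221 -3.029 2.475
v 0.24 -2.725 2.615
v 0.688 2.366 -1.818
v -0.049 1.548 -0.89
v -0.759 3.51 -1.96
v -1.496 2.692 -1.031
v 1.356 3.388 -0.389
v 0.619 2.57 0.54
v -0.091 4.532 -0.53
v -0.828 3.714 0.398
v 0.803 -1.144 -0.467
v 1.262 -0.884 0.371
v 1.566 -0.64 -1.042
v 2.025 -0.38 -0.204
v 1.675 -2.52 -0.516
v 2.134 -2.26 0.322
v 2.438 -2.016 -1.091
v 2.897 -1.756 -0.253
f 2 1 4
f 2 4 3
f 4 1 5
f 4 5 3
f 5 1 6
f 5 6 3
f 6 1 7
f 6 7 3
f 7 1 8
f 7 8 3
f 8 1 9
f 8 9 3
f 9 1 10
f 9 10 3
f 10 1 11
f 10 11 3
f 11 1 12
f 11 12 3
f 12 1 13
f 12 13 3
f 13 1 14
f 13 14 3
f 14 1 15
f 14 15 3
f 15 1 16
f 15 16 3
f 16 1 17
f 16 17 3
f 17 1 18
f 17 18 3
f 18 1 2
f 18 2 3
f 20 22 19
f 23 20 19
f 19 22 21
f 21 23 19
f 20 26 22
f 24 20 23
f 24 26 20
f 22 26 21
f 25 23 21
f 21 26 25
f 25 24 23
f 26 24 25
f 28 30 27
f 31 28 27
f 27 30 29
f 29 31 27
f 28 34 30
f 32 28 31
f 32 34 28
f 30 34 29
f 33 31 29
f 29 34 33
f 33 32 31
f 34 32 33



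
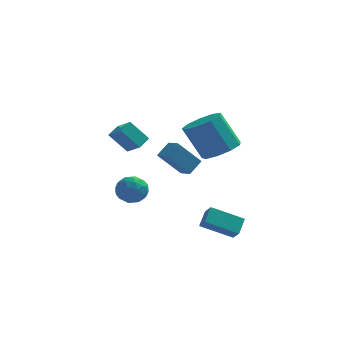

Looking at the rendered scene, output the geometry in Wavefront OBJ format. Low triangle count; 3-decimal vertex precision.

v 2.612 -0.076 1.73
v 3.513 -0.381 2.262
v 2.51 -0.109 4.121
v 1.608 0.196 3.59
v 3.517 0.357 2.156
v 2.514 0.629 4.015
v 3.097 0.893 1.851
v 2.094 1.164 3.71
v 2.45 0.975 1.49
v 1.447 1.247 3.349
v 1.879 0.565 1.241
v 0.875 0.837 3.1
v 1.65 -0.144 1.222
v 0.647 0.128 3.081
v 1.872 -0.822 1.44
v 0.868 -0.55 3.299
v 2.439 -1.15 1.795
v 1.436 -0.879 3.654
v 3.088 -0.976 2.119
v 2.085 -0.704 3.978
v 1.848 -0.763 -2.91
v 2.096 0.063 -2.277
v 1.54 -0.252 -3.457
v 1.788 0.575 -2.824
v 3.532 -0.635 -3.736
v 3.78 0.192 -3.103
v 3.224 -0.123 -4.283
v 3.472 0.703 -3.65
v -2.771 3.337 -2.036
v -1.912 3.707 -2.073
v -2.308 2.173 -2.887
v -1.449 2.543 -2.924
v -1.776 2.199 -2.117
v -2.062 2.919 -1.592
v -2.158 2.961 -3.368
v -2.444 3.681 -2.843
v -1.533 3.474 -2.897
v -1.297 3.003 -2.124
v -2.923 2.877 -2.836
v -2.687 2.406 -2.063
v -2.382 3.624 -1.98
v -1.838 2.256 -2.98
v -2.03 2.054 -2.506
v -1.525 2.271 -2.528
v -2.47 3.161 -1.697
v -1.966 3.378 -1.719
v -1.885 2.492 -1.745
v -2.254 2.502 -3.241
v -1.75 2.719 -3.263
v -2.695 3.609 -2.432
v -2.19 3.826 -2.454
v -2.335 3.388 -3.215
v -1.655 3.705 -2.486
v -1.382 3.021 -2.986
v -1.799 3.267 -3.247
v -1.967 3.689 -2.938
v -1.516 3.428 -2.032
v -1.243 2.744 -2.531
v -1.436 2.542 -2.057
v -1.604 2.965 -1.748
v -1.293 3.291 -2.516
v -2.977 3.136 -2.429
v -2.704 2.452 -2.928
v -2.616 2.915 -3.212
v -2.784 3.338 -2.903
v -2.838 2.859 -1.974
v -2.565 2.175 -2.474
v -2.253 2.191 -2.022
v -2.421 2.613 -1.713
v -2.927 2.589 -2.444
v -0.276 2.06 0.369
v 0.261 2.717 1.003
v -0.789 2.727 0.112
v -0.251 3.385 0.746
v 0.911 2.435 -1.026
v 1.449 3.093 -0.392
v 0.399 3.103 -1.283
v 0.936 3.76 -0.649
v -3.23 2.415 1.609
v -2.525 1.742 2.201
v -2.829 3.133 1.95
v -2.125 2.46 2.542
v -2.275 2.42 0.478
v -1.571 1.747 1.07
v -1.875 3.138 0.819
v -1.17 2.465 1.411
f 2 1 5
f 2 5 3
f 3 5 6
f 3 6 4
f 5 1 7
f 5 7 6
f 6 7 8
f 6 8 4
f 7 1 9
f 7 9 8
f 8 9 10
f 8 10 4
f 9 1 11
f 9 11 10
f 10 11 12
f 10 12 4
f 11 1 13
f 11 13 12
f 12 13 14
f 12 14 4
f 13 1 15
f 13 15 14
f 14 15 16
f 14 16 4
f 15 1 17
f 15 17 16
f 16 17 18
f 16 18 4
f 17 1 19
f 17 19 18
f 18 19 20
f 18 20 4
f 19 1 2
f 19 2 20
f 20 2 3
f 20 3 4
f 22 24 21
f 25 22 21
f 21 24 23
f 23 25 21
f 22 28 24
f 26 22 25
f 26 28 22
f 24 28 23
f 27 25 23
f 23 28 27
f 27 26 25
f 28 26 27
f 29 66 45
f 66 40 69
f 45 69 34
f 66 69 45
f 29 45 41
f 45 34 46
f 41 46 30
f 45 46 41
f 29 41 50
f 41 30 51
f 50 51 36
f 41 51 50
f 29 50 62
f 50 36 65
f 62 65 39
f 50 65 62
f 29 62 66
f 62 39 70
f 66 70 40
f 62 70 66
f 30 46 57
f 46 34 60
f 57 60 38
f 46 60 57
f 34 69 47
f 69 40 68
f 47 68 33
f 69 68 47
f 40 70 67
f 70 39 63
f 67 63 31
f 70 63 67
f 39 65 64
f 65 36 52
f 64 52 35
f 65 52 64
f 36 51 56
f 51 30 53
f 56 53 37
f 51 53 56
f 32 58 44
f 58 38 59
f 44 59 33
f 58 59 44
f 32 44 42
f 44 33 43
f 42 43 31
f 44 43 42
f 32 42 49
f 42 31 48
f 49 48 35
f 42 48 49
f 32 49 54
f 49 35 55
f 54 55 37
f 49 55 54
f 32 54 58
f 54 37 61
f 58 61 38
f 54 61 58
f 33 59 47
f 59 38 60
f 47 60 34
f 59 60 47
f 31 43 67
f 43 33 68
f 67 68 40
f 43 68 67
f 35 48 64
f 48 31 63
f 64 63 39
f 48 63 64
f 37 55 56
f 55 35 52
f 56 52 36
f 55 52 56
f 38 61 57
f 61 37 53
f 57 53 30
f 61 53 57
f 72 74 71
f 75 72 71
f 71 74 73
f 73 75 71
f 72 78 74
f 76 72 75
f 76 78 72
f 74 78 73
f 77 75 73
f 73 78 77
f 77 76 75
f 78 76 77
f 80 82 79
f 83 80 79
f 79 82 81
f 81 83 79
f 80 86 82
f 84 80 83
f 84 86 80
f 82 86 81
f 85 83 81
f 81 86 85
f 85 84 83
f 86 84 85



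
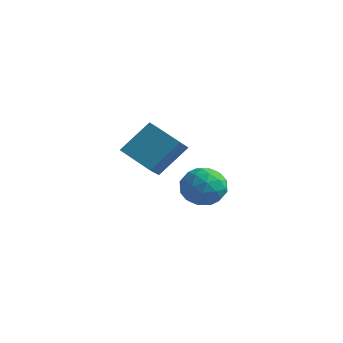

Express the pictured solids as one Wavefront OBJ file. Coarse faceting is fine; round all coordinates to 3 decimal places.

v -2.759 1.059 0.776
v -2.066 2.3 2.197
v -3.107 2.152 -0.009
v -2.415 3.393 1.412
v -1.085 1.027 -0.012
v -0.393 2.268 1.409
v -1.434 2.12 -0.797
v -0.741 3.361 0.624
v 2.466 0.015 0.736
v 3.438 -0.077 0.318
v 2.602 -1.563 1.402
v 3.574 -1.655 0.984
v 3.402 -0.976 1.782
v 3.318 -0.001 1.37
v 2.722 -1.639 0.35
v 2.638 -0.664 -0.062
v 3.596 -1.1 0.079
v 4.016 -0.69 0.964
v 2.024 -0.95 0.756
v 2.444 -0.54 1.641
v 2.94 0.108 0.469
v 3.1 -1.748 1.251
v 2.999 -1.349 1.72
v 3.57 -1.403 1.474
v 2.869 0.152 1.087
v 3.441 0.098 0.841
v 3.42 -0.431 1.702
v 2.599 -1.738 0.879
v 3.171 -1.792 0.633
v 2.47 -0.237 0.246
v 3.041 -0.291 -0
v 2.62 -1.209 0.018
v 3.604 -0.548 0.082
v 3.684 -1.475 0.473
v 3.183 -1.466 0.101
v 3.134 -0.892 -0.141
v 3.851 -0.307 0.603
v 3.931 -1.235 0.994
v 3.83 -0.836 1.463
v 3.781 -0.262 1.221
v 3.944 -0.908 0.462
v 2.109 -0.405 0.726
v 2.189 -1.333 1.117
v 2.259 -1.378 0.499
v 2.21 -0.804 0.257
v 2.356 -0.165 1.247
v 2.436 -1.092 1.638
v 2.906 -0.748 1.861
v 2.857 -0.174 1.619
v 2.096 -0.732 1.258
f 2 4 1
f 5 2 1
f 1 4 3
f 3 5 1
f 2 8 4
f 6 2 5
f 6 8 2
f 4 8 3
f 7 5 3
f 3 8 7
f 7 6 5
f 8 6 7
f 9 46 25
f 46 20 49
f 25 49 14
f 46 49 25
f 9 25 21
f 25 14 26
f 21 26 10
f 25 26 21
f 9 21 30
f 21 10 31
f 30 31 16
f 21 31 30
f 9 30 42
f 30 16 45
f 42 45 19
f 30 45 42
f 9 42 46
f 42 19 50
f 46 50 20
f 42 50 46
f 10 26 37
f 26 14 40
f 37 40 18
f 26 40 37
f 14 49 27
f 49 20 48
f 27 48 13
f 49 48 27
f 20 50 47
f 50 19 43
f 47 43 11
f 50 43 47
f 19 45 44
f 45 16 32
f 44 32 15
f 45 32 44
f 16 31 36
f 31 10 33
f 36 33 17
f 31 33 36
f 12 38 24
f 38 18 39
f 24 39 13
f 38 39 24
f 12 24 22
f 24 13 23
f 22 23 11
f 24 23 22
f 12 22 29
f 22 11 28
f 29 28 15
f 22 28 29
f 12 29 34
f 29 15 35
f 34 35 17
f 29 35 34
f 12 34 38
f 34 17 41
f 38 41 18
f 34 41 38
f 13 39 27
f 39 18 40
f 27 40 14
f 39 40 27
f 11 23 47
f 23 13 48
f 47 48 20
f 23 48 47
f 15 28 44
f 28 11 43
f 44 43 19
f 28 43 44
f 17 35 36
f 35 15 32
f 36 32 16
f 35 32 36
f 18 41 37
f 41 17 33
f 37 33 10
f 41 33 37



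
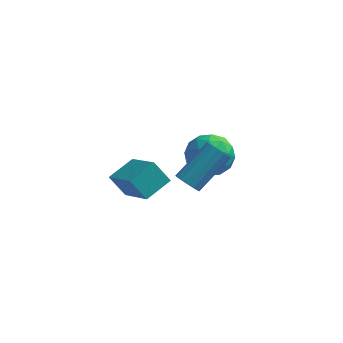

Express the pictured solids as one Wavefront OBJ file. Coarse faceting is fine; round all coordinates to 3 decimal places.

v 1.473 4.762 -1.548
v 2.608 4.772 -1.523
v 1.472 3.068 -0.837
v 2.607 3.078 -0.812
v 2.018 3.751 -0.113
v 2.018 4.799 -0.552
v 2.062 3.041 -1.808
v 2.062 4.089 -2.247
v 2.972 3.709 -1.683
v 2.945 4.148 -0.636
v 1.135 3.692 -1.724
v 1.108 4.131 -0.677
v 2.04 4.916 -1.597
v 2.04 2.924 -0.763
v 1.693 3.32 -0.352
v 2.361 3.326 -0.337
v 1.694 4.932 -1.027
v 2.361 4.938 -1.013
v 2.014 4.337 -0.184
v 1.719 2.902 -1.347
v 2.386 2.908 -1.333
v 1.719 4.514 -2.023
v 2.387 4.52 -2.008
v 2.066 3.503 -2.176
v 2.922 4.297 -1.677
v 2.921 3.301 -1.26
v 2.601 3.279 -1.845
v 2.601 3.895 -2.103
v 2.906 4.555 -1.062
v 2.905 3.559 -0.644
v 2.559 3.955 -0.234
v 2.559 4.57 -0.492
v 3.12 3.93 -1.156
v 1.175 4.281 -1.716
v 1.174 3.285 -1.298
v 1.521 3.27 -1.868
v 1.521 3.885 -2.126
v 1.159 4.539 -1.1
v 1.158 3.543 -0.683
v 1.479 3.945 -0.257
v 1.479 4.561 -0.515
v 0.96 3.91 -1.204
v -0.019 -1.762 1.453
v 0.713 -0.755 1.892
v -1.202 -0.438 0.389
v -0.471 0.569 0.829
v 0.671 -1.869 0.551
v 1.402 -0.862 0.991
v -0.513 -0.545 -0.512
v 0.219 0.462 -0.073
v 1.895 -0.039 0.207
v 2.407 -0.179 -0.073
v 3.417 1.138 1.113
v 2.905 1.279 1.393
v 2.289 0.057 -0.235
v 3.299 1.375 0.95
v 2.065 0.268 -0.279
v 3.075 1.586 0.906
v 1.796 0.397 -0.193
v 2.806 1.715 0.993
v 1.553 0.409 0
v 2.563 1.727 1.186
v 1.402 0.301 0.249
v 2.412 1.619 1.435
v 1.383 0.102 0.487
v 2.393 1.419 1.673
v 1.501 -0.135 0.65
v 2.511 1.183 1.835
v 1.725 -0.346 0.694
v 2.735 0.972 1.879
v 1.994 -0.475 0.607
v 3.004 0.843 1.793
v 2.237 -0.487 0.414
v 3.247 0.831 1.6
v 2.388 -0.379 0.165
v 3.398 0.939 1.351
f 1 38 17
f 38 12 41
f 17 41 6
f 38 41 17
f 1 17 13
f 17 6 18
f 13 18 2
f 17 18 13
f 1 13 22
f 13 2 23
f 22 23 8
f 13 23 22
f 1 22 34
f 22 8 37
f 34 37 11
f 22 37 34
f 1 34 38
f 34 11 42
f 38 42 12
f 34 42 38
f 2 18 29
f 18 6 32
f 29 32 10
f 18 32 29
f 6 41 19
f 41 12 40
f 19 40 5
f 41 40 19
f 12 42 39
f 42 11 35
f 39 35 3
f 42 35 39
f 11 37 36
f 37 8 24
f 36 24 7
f 37 24 36
f 8 23 28
f 23 2 25
f 28 25 9
f 23 25 28
f 4 30 16
f 30 10 31
f 16 31 5
f 30 31 16
f 4 16 14
f 16 5 15
f 14 15 3
f 16 15 14
f 4 14 21
f 14 3 20
f 21 20 7
f 14 20 21
f 4 21 26
f 21 7 27
f 26 27 9
f 21 27 26
f 4 26 30
f 26 9 33
f 30 33 10
f 26 33 30
f 5 31 19
f 31 10 32
f 19 32 6
f 31 32 19
f 3 15 39
f 15 5 40
f 39 40 12
f 15 40 39
f 7 20 36
f 20 3 35
f 36 35 11
f 20 35 36
f 9 27 28
f 27 7 24
f 28 24 8
f 27 24 28
f 10 33 29
f 33 9 25
f 29 25 2
f 33 25 29
f 44 46 43
f 47 44 43
f 43 46 45
f 45 47 43
f 44 50 46
f 48 44 47
f 48 50 44
f 46 50 45
f 49 47 45
f 45 50 49
f 49 48 47
f 50 48 49
f 52 51 55
f 52 55 53
f 53 55 56
f 53 56 54
f 55 51 57
f 55 57 56
f 56 57 58
f 56 58 54
f 57 51 59
f 57 59 58
f 58 59 60
f 58 60 54
f 59 51 61
f 59 61 60
f 60 61 62
f 60 62 54
f 61 51 63
f 61 63 62
f 62 63 64
f 62 64 54
f 63 51 65
f 63 65 64
f 64 65 66
f 64 66 54
f 65 51 67
f 65 67 66
f 66 67 68
f 66 68 54
f 67 51 69
f 67 69 68
f 68 69 70
f 68 70 54
f 69 51 71
f 69 71 70
f 70 71 72
f 70 72 54
f 71 51 73
f 71 73 72
f 72 73 74
f 72 74 54
f 73 51 75
f 73 75 74
f 74 75 76
f 74 76 54
f 75 51 52
f 75 52 76
f 76 52 53
f 76 53 54



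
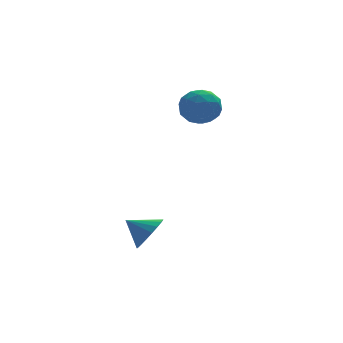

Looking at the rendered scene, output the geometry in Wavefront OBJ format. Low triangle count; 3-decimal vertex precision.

v -1.954 -2.411 -3.823
v -1.291 -2.317 -3.001
v -2.986 -1.829 -3.057
v -1.232 -1.909 -3.231
v -1.316 -1.601 -3.578
v -1.526 -1.453 -3.974
v -1.821 -1.495 -4.34
v -2.142 -1.719 -4.603
v -2.427 -2.079 -4.712
v -2.617 -2.505 -4.644
v -2.677 -2.913 -4.414
v -2.593 -3.221 -4.067
v -2.383 -3.369 -3.672
v -2.088 -3.327 -3.306
v -1.766 -3.104 -3.043
v -1.482 -2.743 -2.934
v 1.801 3.491 2.629
v 2.787 2.888 2.566
v 0.873 2.052 1.874
v 1.859 1.449 1.811
v 1.385 1.679 2.841
v 1.959 2.568 3.308
v 1.701 2.372 1.132
v 2.275 3.261 1.599
v 2.725 2.197 1.641
v 2.529 1.768 2.698
v 1.131 3.172 1.742
v 0.935 2.743 2.799
v 2.376 3.316 2.664
v 1.284 1.624 1.776
v 1.006 1.759 2.382
v 1.585 1.405 2.345
v 1.889 3.128 3.1
v 2.468 2.773 3.063
v 1.644 2.062 3.225
v 1.192 2.167 1.377
v 1.771 1.812 1.34
v 2.075 3.535 2.095
v 2.654 3.181 2.058
v 2.016 2.878 1.215
v 2.918 2.555 2.083
v 2.373 1.709 1.64
v 2.28 2.252 1.24
v 2.617 2.774 1.515
v 2.803 2.303 2.704
v 2.258 1.457 2.261
v 1.98 1.592 2.866
v 2.317 2.115 3.14
v 2.767 1.897 2.161
v 1.402 3.483 2.179
v 0.857 2.637 1.736
v 1.343 2.825 1.3
v 1.68 3.348 1.574
v 1.287 3.231 2.8
v 0.742 2.385 2.357
v 1.043 2.166 2.925
v 1.38 2.688 3.2
v 0.893 3.043 2.279
f 2 1 4
f 2 4 3
f 4 1 5
f 4 5 3
f 5 1 6
f 5 6 3
f 6 1 7
f 6 7 3
f 7 1 8
f 7 8 3
f 8 1 9
f 8 9 3
f 9 1 10
f 9 10 3
f 10 1 11
f 10 11 3
f 11 1 12
f 11 12 3
f 12 1 13
f 12 13 3
f 13 1 14
f 13 14 3
f 14 1 15
f 14 15 3
f 15 1 16
f 15 16 3
f 16 1 2
f 16 2 3
f 17 54 33
f 54 28 57
f 33 57 22
f 54 57 33
f 17 33 29
f 33 22 34
f 29 34 18
f 33 34 29
f 17 29 38
f 29 18 39
f 38 39 24
f 29 39 38
f 17 38 50
f 38 24 53
f 50 53 27
f 38 53 50
f 17 50 54
f 50 27 58
f 54 58 28
f 50 58 54
f 18 34 45
f 34 22 48
f 45 48 26
f 34 48 45
f 22 57 35
f 57 28 56
f 35 56 21
f 57 56 35
f 28 58 55
f 58 27 51
f 55 51 19
f 58 51 55
f 27 53 52
f 53 24 40
f 52 40 23
f 53 40 52
f 24 39 44
f 39 18 41
f 44 41 25
f 39 41 44
f 20 46 32
f 46 26 47
f 32 47 21
f 46 47 32
f 20 32 30
f 32 21 31
f 30 31 19
f 32 31 30
f 20 30 37
f 30 19 36
f 37 36 23
f 30 36 37
f 20 37 42
f 37 23 43
f 42 43 25
f 37 43 42
f 20 42 46
f 42 25 49
f 46 49 26
f 42 49 46
f 21 47 35
f 47 26 48
f 35 48 22
f 47 48 35
f 19 31 55
f 31 21 56
f 55 56 28
f 31 56 55
f 23 36 52
f 36 19 51
f 52 51 27
f 36 51 52
f 25 43 44
f 43 23 40
f 44 40 24
f 43 40 44
f 26 49 45
f 49 25 41
f 45 41 18
f 49 41 45



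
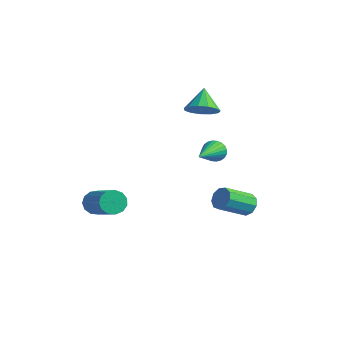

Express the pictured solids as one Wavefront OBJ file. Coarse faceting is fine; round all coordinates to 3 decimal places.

v -0.247 1.337 -3.773
v -0.029 1.02 -4.18
v -0.375 -0.174 -3.434
v -0.593 0.143 -3.027
v 0.24 1.104 -3.921
v -0.106 -0.091 -3.175
v 0.282 1.297 -3.592
v -0.065 0.103 -2.846
v 0.076 1.509 -3.349
v -0.271 0.314 -2.603
v -0.281 1.64 -3.303
v -0.628 0.446 -2.557
v -0.622 1.63 -3.478
v -0.968 0.436 -2.732
v -0.787 1.483 -3.791
v -1.134 0.289 -3.045
v -0.7 1.267 -4.095
v -1.046 0.073 -3.349
v -0.4 1.084 -4.249
v -0.746 -0.11 -3.503
v -2.152 1.386 -1.45
v -1.981 1.623 -0.995
v -1.488 -0.206 -0.87
v -2.175 1.562 -0.94
v -2.365 1.475 -0.962
v -2.523 1.374 -1.058
v -2.625 1.275 -1.214
v -2.654 1.193 -1.406
v -2.607 1.14 -1.604
v -2.491 1.125 -1.779
v -2.323 1.15 -1.904
v -2.129 1.21 -1.96
v -1.938 1.298 -1.938
v -1.78 1.399 -1.841
v -1.679 1.498 -1.685
v -1.65 1.58 -1.494
v -1.697 1.632 -1.295
v -1.813 1.647 -1.12
v -4.634 -2.855 -3.741
v -4.364 -2.989 -4.26
v -2.776 -3.518 -3.298
v -3.046 -3.385 -2.779
v -4.294 -2.664 -4.197
v -2.706 -3.193 -3.235
v -4.332 -2.4 -3.989
v -2.744 -2.929 -3.027
v -4.466 -2.281 -3.702
v -2.878 -2.81 -2.74
v -4.653 -2.344 -3.428
v -3.066 -2.873 -2.466
v -4.834 -2.569 -3.253
v -3.247 -3.099 -2.291
v -4.952 -2.886 -3.233
v -3.364 -3.415 -2.271
v -4.968 -3.193 -3.374
v -3.381 -3.722 -2.412
v -4.879 -3.392 -3.632
v -3.291 -3.921 -2.67
v -4.711 -3.421 -3.924
v -3.124 -3.951 -2.962
v -4.519 -3.271 -4.158
v -2.932 -3.8 -3.196
v -3.517 2.06 0.137
v -2.967 1.861 0.621
v -4.043 2.72 1.003
v -2.834 2.22 0.429
v -2.918 2.528 0.143
v -3.193 2.687 -0.145
v -3.57 2.647 -0.343
v -3.931 2.421 -0.389
v -4.16 2.08 -0.268
v -4.185 1.732 -0.019
v -3.998 1.489 0.28
v -3.659 1.427 0.533
v -3.274 1.566 0.66
f 2 1 5
f 2 5 3
f 3 5 6
f 3 6 4
f 5 1 7
f 5 7 6
f 6 7 8
f 6 8 4
f 7 1 9
f 7 9 8
f 8 9 10
f 8 10 4
f 9 1 11
f 9 11 10
f 10 11 12
f 10 12 4
f 11 1 13
f 11 13 12
f 12 13 14
f 12 14 4
f 13 1 15
f 13 15 14
f 14 15 16
f 14 16 4
f 15 1 17
f 15 17 16
f 16 17 18
f 16 18 4
f 17 1 19
f 17 19 18
f 18 19 20
f 18 20 4
f 19 1 2
f 19 2 20
f 20 2 3
f 20 3 4
f 22 21 24
f 22 24 23
f 24 21 25
f 24 25 23
f 25 21 26
f 25 26 23
f 26 21 27
f 26 27 23
f 27 21 28
f 27 28 23
f 28 21 29
f 28 29 23
f 29 21 30
f 29 30 23
f 30 21 31
f 30 31 23
f 31 21 32
f 31 32 23
f 32 21 33
f 32 33 23
f 33 21 34
f 33 34 23
f 34 21 35
f 34 35 23
f 35 21 36
f 35 36 23
f 36 21 37
f 36 37 23
f 37 21 38
f 37 38 23
f 38 21 22
f 38 22 23
f 40 39 43
f 40 43 41
f 41 43 44
f 41 44 42
f 43 39 45
f 43 45 44
f 44 45 46
f 44 46 42
f 45 39 47
f 45 47 46
f 46 47 48
f 46 48 42
f 47 39 49
f 47 49 48
f 48 49 50
f 48 50 42
f 49 39 51
f 49 51 50
f 50 51 52
f 50 52 42
f 51 39 53
f 51 53 52
f 52 53 54
f 52 54 42
f 53 39 55
f 53 55 54
f 54 55 56
f 54 56 42
f 55 39 57
f 55 57 56
f 56 57 58
f 56 58 42
f 57 39 59
f 57 59 58
f 58 59 60
f 58 60 42
f 59 39 61
f 59 61 60
f 60 61 62
f 60 62 42
f 61 39 40
f 61 40 62
f 62 40 41
f 62 41 42
f 64 63 66
f 64 66 65
f 66 63 67
f 66 67 65
f 67 63 68
f 67 68 65
f 68 63 69
f 68 69 65
f 69 63 70
f 69 70 65
f 70 63 71
f 70 71 65
f 71 63 72
f 71 72 65
f 72 63 73
f 72 73 65
f 73 63 74
f 73 74 65
f 74 63 75
f 74 75 65
f 75 63 64
f 75 64 65

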